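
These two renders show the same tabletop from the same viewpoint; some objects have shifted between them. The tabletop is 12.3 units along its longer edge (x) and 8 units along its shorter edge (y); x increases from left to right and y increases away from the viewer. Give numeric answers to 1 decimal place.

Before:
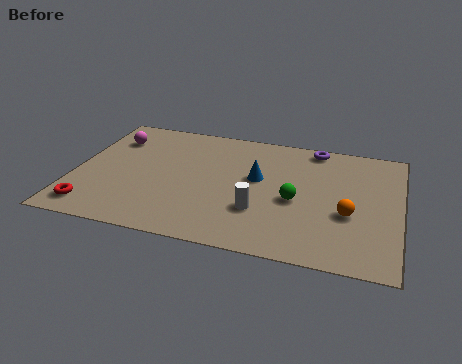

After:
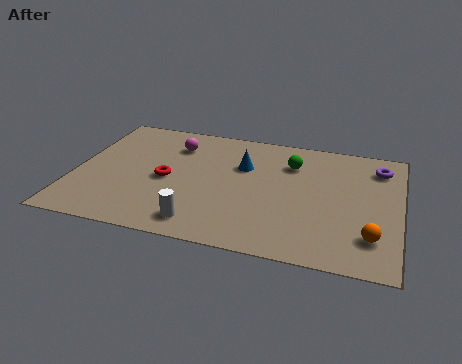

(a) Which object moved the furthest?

the red torus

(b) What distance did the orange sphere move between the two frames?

1.5

The orange sphere moved from about (10.4, 3.1) to (11.3, 1.9), a distance of √(0.9² + 1.2²) ≈ 1.5.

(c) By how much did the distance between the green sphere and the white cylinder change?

+4.0

They were about 1.6 units apart before and 5.6 after — 4.0 units further apart.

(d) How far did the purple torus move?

2.6

The purple torus moved from about (8.9, 7.2) to (11.4, 6.4), a distance of √(2.5² + 0.8²) ≈ 2.6.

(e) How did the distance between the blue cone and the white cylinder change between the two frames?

+2.2

The distance was about 2.1 in the first image and 4.3 in the second, so they moved 2.2 units further apart.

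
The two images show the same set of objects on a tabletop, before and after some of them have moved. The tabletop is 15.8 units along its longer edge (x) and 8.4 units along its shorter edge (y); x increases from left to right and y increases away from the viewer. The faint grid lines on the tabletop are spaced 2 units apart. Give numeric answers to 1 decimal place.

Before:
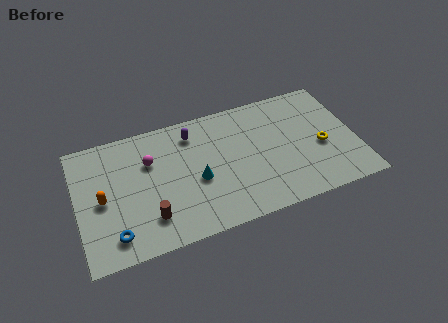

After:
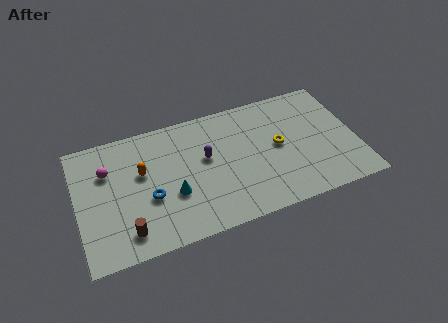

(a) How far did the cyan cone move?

1.5

From (6.7, 3.6) to (5.3, 3.1), the cyan cone covered √(1.4² + 0.5²) ≈ 1.5 units.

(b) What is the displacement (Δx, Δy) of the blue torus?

(2.1, 1.8)

The blue torus started near (1.9, 1.5) and ended near (4.0, 3.3).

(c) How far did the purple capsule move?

2.0

The purple capsule moved from about (6.7, 6.8) to (7.3, 4.9), a distance of √(0.6² + 1.9²) ≈ 2.0.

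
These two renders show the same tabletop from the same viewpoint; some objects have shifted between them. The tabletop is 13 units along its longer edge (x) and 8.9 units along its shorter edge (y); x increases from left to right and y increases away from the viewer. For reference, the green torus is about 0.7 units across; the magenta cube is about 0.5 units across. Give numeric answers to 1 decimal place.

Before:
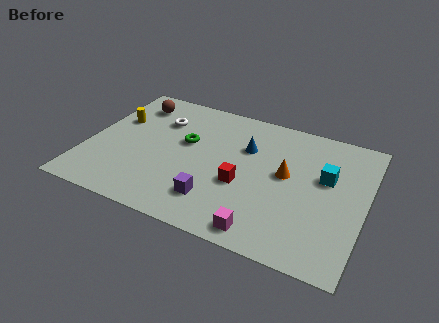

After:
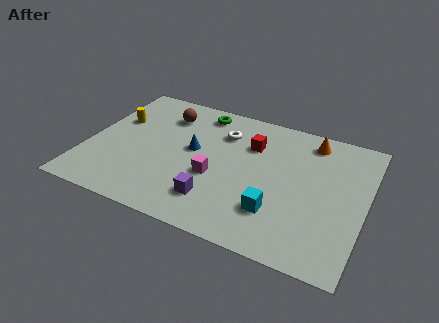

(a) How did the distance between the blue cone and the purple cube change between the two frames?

-0.9

Before: roughly 4.1 units apart; after: 3.2. That's 0.9 units closer together.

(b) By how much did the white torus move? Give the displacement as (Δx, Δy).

(3.0, 0.2)

The white torus was at about (3.1, 6.4) and moved to about (6.1, 6.6).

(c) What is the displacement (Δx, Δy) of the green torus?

(0.4, 2.4)

The green torus was at about (4.5, 5.3) and moved to about (4.9, 7.7).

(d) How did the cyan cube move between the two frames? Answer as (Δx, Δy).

(-2.0, -3.0)

The cyan cube was at about (11.1, 5.4) and moved to about (9.1, 2.4).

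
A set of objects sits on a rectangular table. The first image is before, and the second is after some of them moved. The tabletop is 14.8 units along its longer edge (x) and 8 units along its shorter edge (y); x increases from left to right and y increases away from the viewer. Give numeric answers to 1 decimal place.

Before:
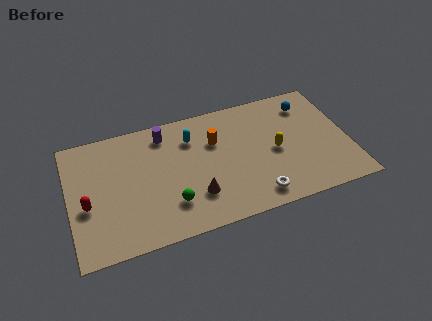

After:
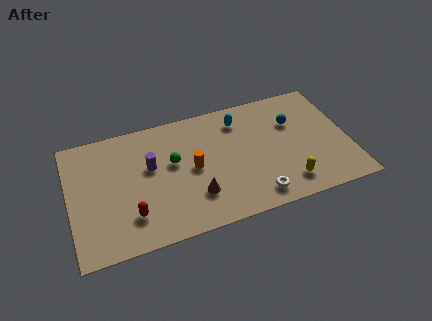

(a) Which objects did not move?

the brown cone and the white torus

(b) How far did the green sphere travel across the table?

2.6

From (5.2, 2.1) to (5.5, 4.7), the green sphere covered √(0.3² + 2.6²) ≈ 2.6 units.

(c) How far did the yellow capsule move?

2.3

The yellow capsule was near (10.9, 3.8) before and (11.3, 1.5) after, so it travelled √(0.4² + 2.3²) ≈ 2.3 units.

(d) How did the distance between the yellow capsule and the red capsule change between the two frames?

-1.8

They were about 10.0 units apart before and 8.2 after — 1.8 units closer together.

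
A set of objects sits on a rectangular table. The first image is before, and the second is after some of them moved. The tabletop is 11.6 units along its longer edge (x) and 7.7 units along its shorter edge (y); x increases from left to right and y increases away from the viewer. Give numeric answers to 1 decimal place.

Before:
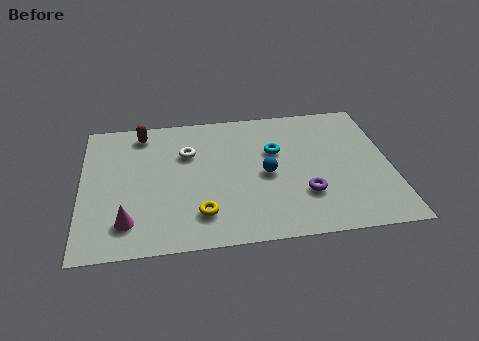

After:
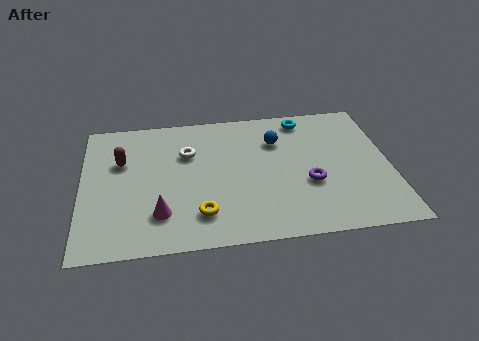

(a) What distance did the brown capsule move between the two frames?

1.8

From (2.3, 6.6) to (1.5, 5.0), the brown capsule covered √(0.8² + 1.6²) ≈ 1.8 units.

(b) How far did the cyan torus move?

2.2

The cyan torus moved from about (7.3, 4.9) to (8.5, 6.7), a distance of √(1.2² + 1.8²) ≈ 2.2.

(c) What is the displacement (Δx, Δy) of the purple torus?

(0.2, 0.6)

From the two frames, the purple torus sits at roughly (8.3, 2.3) before and (8.5, 2.9) after.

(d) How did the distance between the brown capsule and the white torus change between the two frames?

+0.3

Before: roughly 2.2 units apart; after: 2.5. That's 0.3 units further apart.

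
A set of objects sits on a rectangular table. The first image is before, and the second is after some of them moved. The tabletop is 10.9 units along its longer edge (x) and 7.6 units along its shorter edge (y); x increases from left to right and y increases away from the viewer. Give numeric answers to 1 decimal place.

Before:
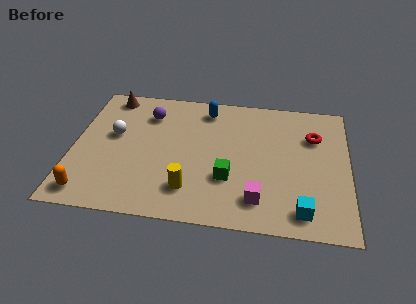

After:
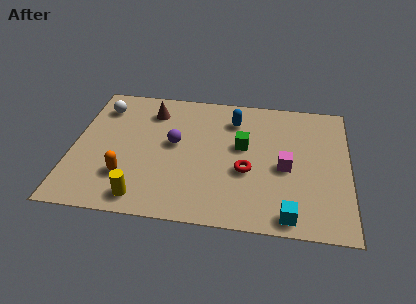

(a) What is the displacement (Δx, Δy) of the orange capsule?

(1.4, 1.1)

From the two frames, the orange capsule sits at roughly (0.8, 1.0) before and (2.2, 2.1) after.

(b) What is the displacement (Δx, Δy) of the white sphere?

(-0.6, 1.6)

The white sphere started near (1.6, 4.4) and ended near (1.0, 6.0).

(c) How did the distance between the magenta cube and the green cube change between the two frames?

+0.4

The distance was about 1.6 in the first image and 2.0 in the second, so they moved 0.4 units further apart.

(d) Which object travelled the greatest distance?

the red torus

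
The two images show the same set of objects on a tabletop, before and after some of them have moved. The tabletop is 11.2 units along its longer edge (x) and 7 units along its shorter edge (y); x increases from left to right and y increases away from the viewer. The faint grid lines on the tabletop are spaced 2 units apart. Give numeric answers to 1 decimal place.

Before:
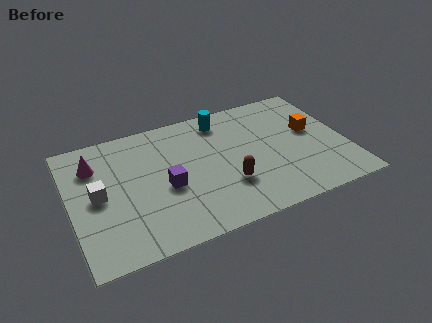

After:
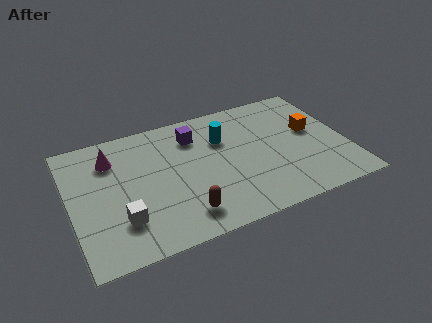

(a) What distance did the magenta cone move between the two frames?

0.7

The magenta cone moved from about (1.1, 5.2) to (1.8, 5.3), a distance of √(0.7² + 0.1²) ≈ 0.7.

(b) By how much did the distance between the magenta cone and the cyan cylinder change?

-0.8

They were about 5.3 units apart before and 4.5 after — 0.8 units closer together.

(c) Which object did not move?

the orange cube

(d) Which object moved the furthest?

the purple cube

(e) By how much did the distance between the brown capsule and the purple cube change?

+1.7

Before: roughly 2.5 units apart; after: 4.2. That's 1.7 units further apart.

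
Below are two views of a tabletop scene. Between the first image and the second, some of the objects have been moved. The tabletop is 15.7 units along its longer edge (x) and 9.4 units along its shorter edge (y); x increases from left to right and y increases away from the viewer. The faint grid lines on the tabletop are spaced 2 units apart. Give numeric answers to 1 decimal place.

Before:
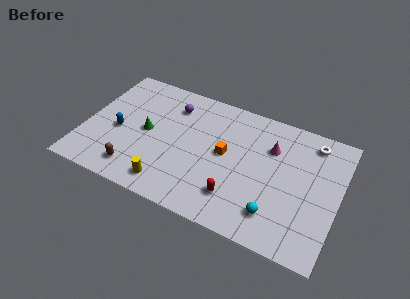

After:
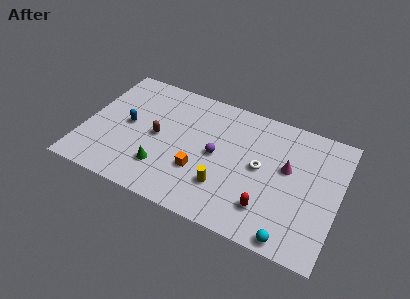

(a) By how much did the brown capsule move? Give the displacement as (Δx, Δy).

(1.0, 3.0)

From the two frames, the brown capsule sits at roughly (3.5, 1.6) before and (4.5, 4.6) after.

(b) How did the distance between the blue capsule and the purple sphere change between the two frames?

+1.2

Before: roughly 4.4 units apart; after: 5.6. That's 1.2 units further apart.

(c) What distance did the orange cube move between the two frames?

2.4

From (8.7, 5.0) to (7.3, 3.1), the orange cube covered √(1.4² + 1.9²) ≈ 2.4 units.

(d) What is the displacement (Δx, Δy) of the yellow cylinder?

(3.3, 1.2)

The yellow cylinder started near (5.6, 1.4) and ended near (8.9, 2.6).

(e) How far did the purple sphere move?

4.0

The purple sphere was near (5.1, 7.3) before and (8.2, 4.7) after, so it travelled √(3.1² + 2.6²) ≈ 4.0 units.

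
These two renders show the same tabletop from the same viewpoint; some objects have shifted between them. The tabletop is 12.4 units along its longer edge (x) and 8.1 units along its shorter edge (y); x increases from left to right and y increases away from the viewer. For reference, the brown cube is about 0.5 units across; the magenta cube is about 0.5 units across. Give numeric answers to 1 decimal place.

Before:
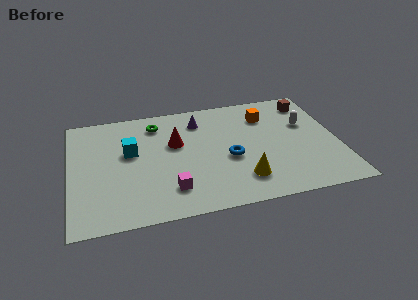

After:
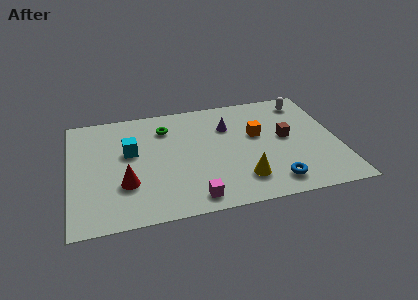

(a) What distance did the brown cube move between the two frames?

2.7

From (11.3, 6.7) to (10.0, 4.3), the brown cube covered √(1.3² + 2.4²) ≈ 2.7 units.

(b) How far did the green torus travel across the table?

0.6

The green torus was near (4.1, 6.6) before and (4.5, 6.2) after, so it travelled √(0.4² + 0.4²) ≈ 0.6 units.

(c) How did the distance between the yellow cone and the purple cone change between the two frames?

-1.0

They were about 4.9 units apart before and 3.9 after — 1.0 units closer together.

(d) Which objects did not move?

the yellow cone and the cyan cube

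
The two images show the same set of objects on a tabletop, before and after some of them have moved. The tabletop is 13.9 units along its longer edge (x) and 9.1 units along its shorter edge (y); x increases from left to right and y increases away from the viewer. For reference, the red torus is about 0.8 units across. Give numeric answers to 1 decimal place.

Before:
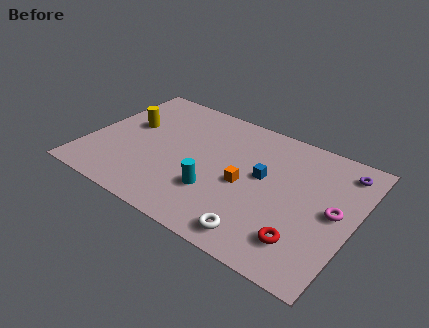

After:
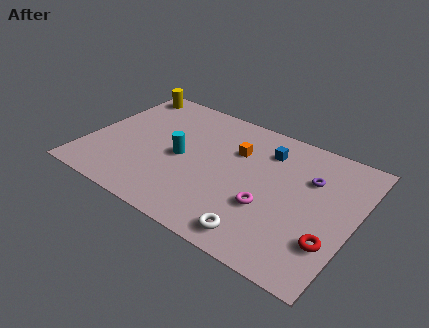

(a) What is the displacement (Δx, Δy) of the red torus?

(1.3, 0.6)

From the two frames, the red torus sits at roughly (11.7, 2.0) before and (13.0, 2.6) after.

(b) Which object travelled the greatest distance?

the magenta torus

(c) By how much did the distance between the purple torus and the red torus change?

-1.8

They were about 5.7 units apart before and 3.9 after — 1.8 units closer together.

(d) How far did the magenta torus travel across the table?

3.5

From (12.9, 4.6) to (9.7, 3.2), the magenta torus covered √(3.2² + 1.4²) ≈ 3.5 units.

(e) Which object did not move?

the white torus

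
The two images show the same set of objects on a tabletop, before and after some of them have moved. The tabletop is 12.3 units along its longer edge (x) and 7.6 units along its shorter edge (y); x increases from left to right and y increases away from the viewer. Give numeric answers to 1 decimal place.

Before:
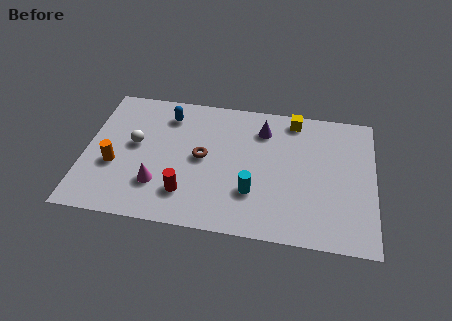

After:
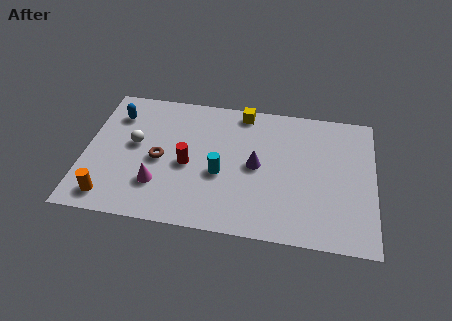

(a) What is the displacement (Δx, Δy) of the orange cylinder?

(-0.1, -1.8)

The orange cylinder started near (1.3, 2.9) and ended near (1.2, 1.1).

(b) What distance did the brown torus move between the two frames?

1.8

The brown torus moved from about (5.0, 3.9) to (3.2, 3.5), a distance of √(1.8² + 0.4²) ≈ 1.8.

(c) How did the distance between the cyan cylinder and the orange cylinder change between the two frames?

-0.9

Before: roughly 5.9 units apart; after: 5.0. That's 0.9 units closer together.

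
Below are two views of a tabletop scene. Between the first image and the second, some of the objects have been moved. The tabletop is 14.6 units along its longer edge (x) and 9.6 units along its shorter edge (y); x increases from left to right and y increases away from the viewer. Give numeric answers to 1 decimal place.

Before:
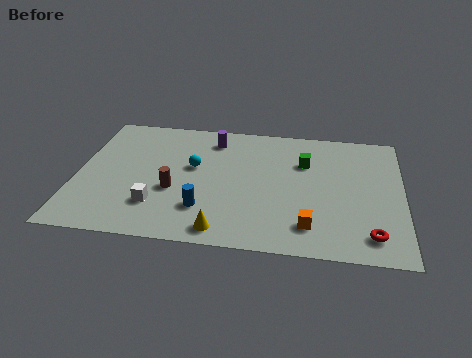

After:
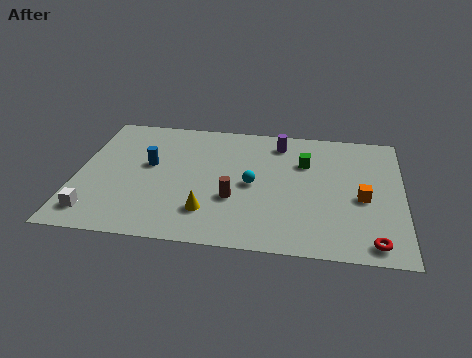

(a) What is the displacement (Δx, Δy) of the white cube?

(-2.7, -0.9)

The white cube started near (3.7, 2.5) and ended near (1.0, 1.6).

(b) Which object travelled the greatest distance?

the blue cylinder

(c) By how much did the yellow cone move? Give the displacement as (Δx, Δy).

(-0.7, 1.2)

The yellow cone was at about (6.7, 1.1) and moved to about (6.0, 2.3).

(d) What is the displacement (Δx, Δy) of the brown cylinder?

(2.7, -0.3)

The brown cylinder was at about (4.4, 3.7) and moved to about (7.1, 3.4).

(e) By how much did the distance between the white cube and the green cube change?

+2.8

The distance was about 7.7 in the first image and 10.5 in the second, so they moved 2.8 units further apart.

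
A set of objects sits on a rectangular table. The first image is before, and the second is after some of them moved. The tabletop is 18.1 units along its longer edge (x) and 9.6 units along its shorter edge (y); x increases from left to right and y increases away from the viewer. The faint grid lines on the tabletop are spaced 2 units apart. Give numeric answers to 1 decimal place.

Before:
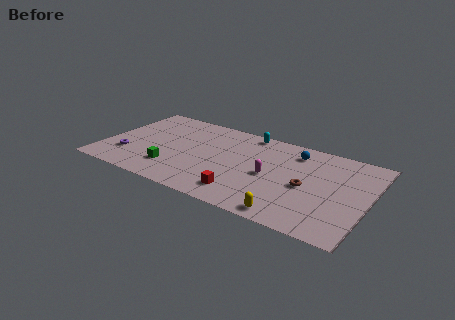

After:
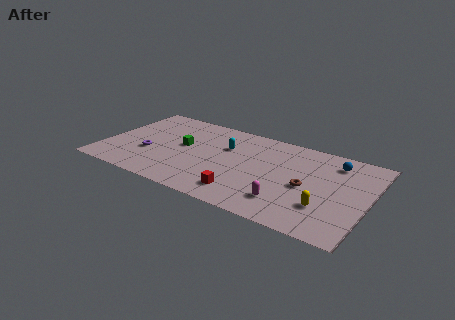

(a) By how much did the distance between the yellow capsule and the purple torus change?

+0.6

Before: roughly 11.6 units apart; after: 12.2. That's 0.6 units further apart.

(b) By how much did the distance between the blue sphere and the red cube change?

+1.5

The distance was about 6.6 in the first image and 8.1 in the second, so they moved 1.5 units further apart.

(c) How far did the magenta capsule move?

2.7

From (11.5, 4.5) to (12.9, 2.2), the magenta capsule covered √(1.4² + 2.3²) ≈ 2.7 units.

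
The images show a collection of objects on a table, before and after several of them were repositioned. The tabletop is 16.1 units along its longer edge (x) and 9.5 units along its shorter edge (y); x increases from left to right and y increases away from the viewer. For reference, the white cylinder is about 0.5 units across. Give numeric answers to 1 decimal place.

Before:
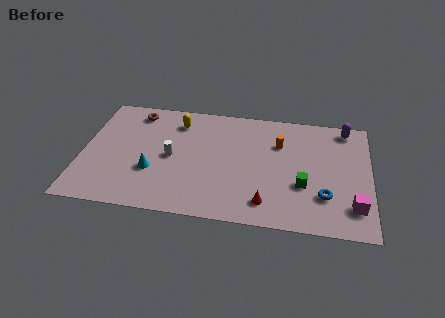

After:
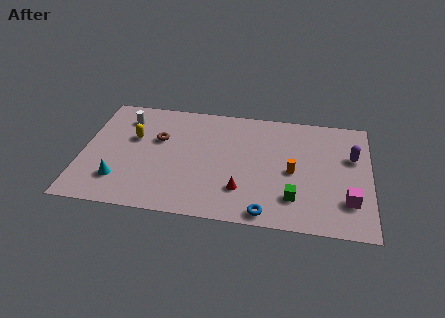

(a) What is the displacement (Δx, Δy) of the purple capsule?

(0.4, -2.3)

The purple capsule started near (14.7, 8.4) and ended near (15.1, 6.1).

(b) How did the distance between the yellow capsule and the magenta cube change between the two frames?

+1.2

Before: roughly 11.4 units apart; after: 12.6. That's 1.2 units further apart.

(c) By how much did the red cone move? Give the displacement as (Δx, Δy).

(-1.4, 0.8)

From the two frames, the red cone sits at roughly (10.4, 1.7) before and (9.0, 2.5) after.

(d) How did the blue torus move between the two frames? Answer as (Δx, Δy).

(-3.2, -1.8)

The blue torus was at about (13.6, 2.7) and moved to about (10.4, 0.9).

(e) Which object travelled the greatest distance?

the white cylinder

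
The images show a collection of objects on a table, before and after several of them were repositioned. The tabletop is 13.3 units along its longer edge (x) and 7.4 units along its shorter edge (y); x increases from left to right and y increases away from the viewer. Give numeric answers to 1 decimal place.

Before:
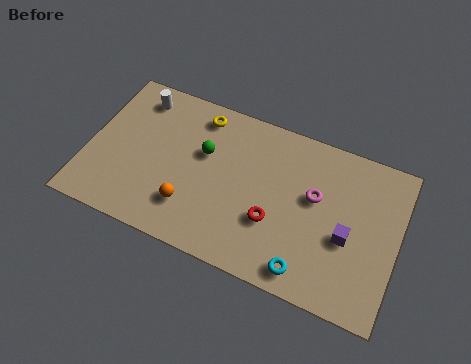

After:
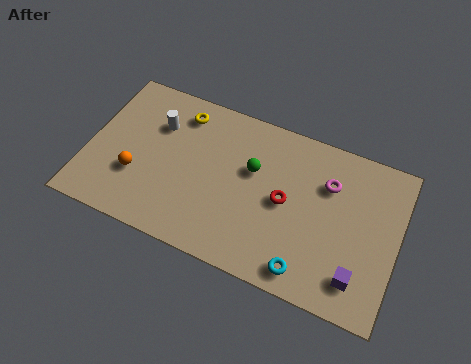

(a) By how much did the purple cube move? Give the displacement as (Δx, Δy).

(0.6, -1.6)

From the two frames, the purple cube sits at roughly (11.2, 3.1) before and (11.8, 1.5) after.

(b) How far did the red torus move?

1.2

From (8.1, 2.6) to (8.5, 3.7), the red torus covered √(0.4² + 1.1²) ≈ 1.2 units.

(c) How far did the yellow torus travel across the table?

0.8

The yellow torus was near (4.5, 6.3) before and (3.7, 6.1) after, so it travelled √(0.8² + 0.2²) ≈ 0.8 units.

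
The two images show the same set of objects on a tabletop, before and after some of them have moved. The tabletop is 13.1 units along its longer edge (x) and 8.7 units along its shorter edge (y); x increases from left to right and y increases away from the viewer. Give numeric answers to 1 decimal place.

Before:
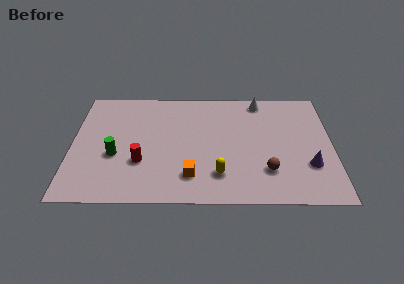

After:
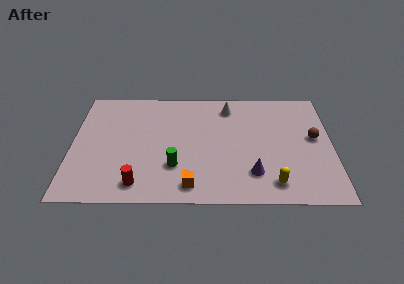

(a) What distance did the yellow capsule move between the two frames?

2.8

The yellow capsule moved from about (7.4, 2.0) to (10.1, 1.4), a distance of √(2.7² + 0.6²) ≈ 2.8.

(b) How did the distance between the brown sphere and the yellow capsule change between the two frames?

+1.6

They were about 2.4 units apart before and 4.0 after — 1.6 units further apart.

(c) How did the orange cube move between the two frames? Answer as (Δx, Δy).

(0.0, -0.7)

The orange cube started near (6.0, 1.9) and ended near (6.0, 1.2).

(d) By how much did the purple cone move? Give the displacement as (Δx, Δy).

(-2.8, -0.6)

From the two frames, the purple cone sits at roughly (11.9, 2.7) before and (9.1, 2.1) after.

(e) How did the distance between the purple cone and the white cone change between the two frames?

-0.3

The distance was about 5.5 in the first image and 5.2 in the second, so they moved 0.3 units closer together.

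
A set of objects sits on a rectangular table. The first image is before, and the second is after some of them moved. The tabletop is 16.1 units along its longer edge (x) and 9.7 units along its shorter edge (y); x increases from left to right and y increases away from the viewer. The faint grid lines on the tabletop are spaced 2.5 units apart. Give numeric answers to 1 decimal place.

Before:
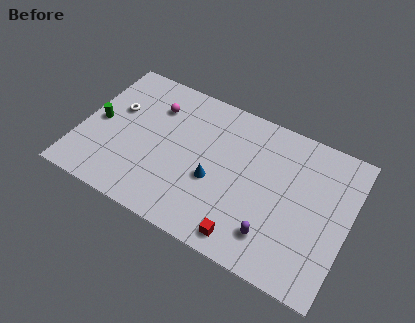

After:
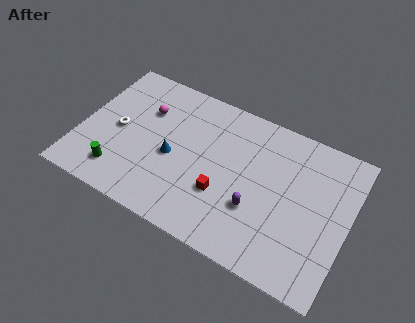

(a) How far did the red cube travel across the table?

2.7

The red cube moved from about (10.5, 1.2) to (8.8, 3.3), a distance of √(1.7² + 2.1²) ≈ 2.7.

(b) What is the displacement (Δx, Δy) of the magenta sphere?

(-0.5, -0.5)

The magenta sphere was at about (4.1, 7.2) and moved to about (3.6, 6.7).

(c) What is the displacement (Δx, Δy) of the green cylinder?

(1.7, -2.8)

The green cylinder was at about (1.0, 4.7) and moved to about (2.7, 1.9).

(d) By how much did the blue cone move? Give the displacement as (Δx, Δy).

(-2.6, 0.4)

From the two frames, the blue cone sits at roughly (8.2, 3.9) before and (5.6, 4.3) after.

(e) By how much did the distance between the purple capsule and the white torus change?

-2.1

Before: roughly 10.8 units apart; after: 8.7. That's 2.1 units closer together.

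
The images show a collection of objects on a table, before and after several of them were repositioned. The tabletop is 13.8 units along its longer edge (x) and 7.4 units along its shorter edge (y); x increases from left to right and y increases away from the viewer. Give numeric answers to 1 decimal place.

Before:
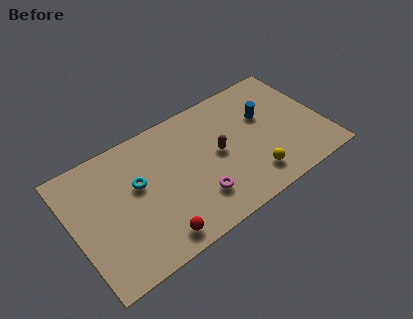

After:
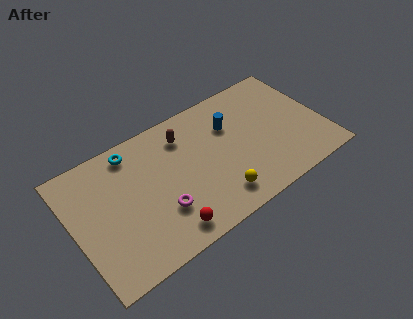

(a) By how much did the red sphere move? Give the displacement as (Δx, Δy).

(0.6, 0.1)

The red sphere started near (4.0, 1.0) and ended near (4.6, 1.1).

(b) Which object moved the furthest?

the brown capsule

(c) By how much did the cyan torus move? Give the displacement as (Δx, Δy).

(0.0, 2.0)

The cyan torus was at about (3.6, 4.4) and moved to about (3.6, 6.4).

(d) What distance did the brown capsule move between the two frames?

2.6

From (8.0, 3.8) to (6.4, 5.8), the brown capsule covered √(1.6² + 2.0²) ≈ 2.6 units.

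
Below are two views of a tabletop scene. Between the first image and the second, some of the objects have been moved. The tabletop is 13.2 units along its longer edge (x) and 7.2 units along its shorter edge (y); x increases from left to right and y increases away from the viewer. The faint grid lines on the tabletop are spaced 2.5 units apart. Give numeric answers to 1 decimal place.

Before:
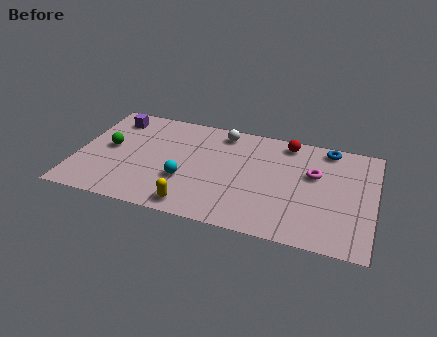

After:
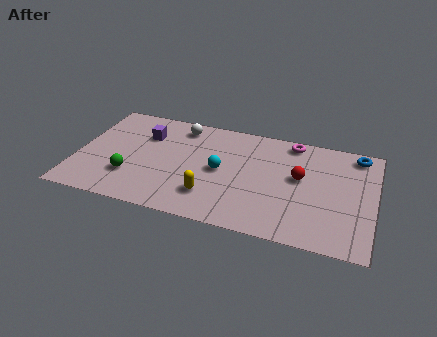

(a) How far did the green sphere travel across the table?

2.0

From (1.4, 3.8) to (2.5, 2.1), the green sphere covered √(1.1² + 1.7²) ≈ 2.0 units.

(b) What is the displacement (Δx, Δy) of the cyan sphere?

(1.5, 1.1)

From the two frames, the cyan sphere sits at roughly (4.9, 2.5) before and (6.4, 3.6) after.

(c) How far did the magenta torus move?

2.2

From (10.5, 4.5) to (9.4, 6.4), the magenta torus covered √(1.1² + 1.9²) ≈ 2.2 units.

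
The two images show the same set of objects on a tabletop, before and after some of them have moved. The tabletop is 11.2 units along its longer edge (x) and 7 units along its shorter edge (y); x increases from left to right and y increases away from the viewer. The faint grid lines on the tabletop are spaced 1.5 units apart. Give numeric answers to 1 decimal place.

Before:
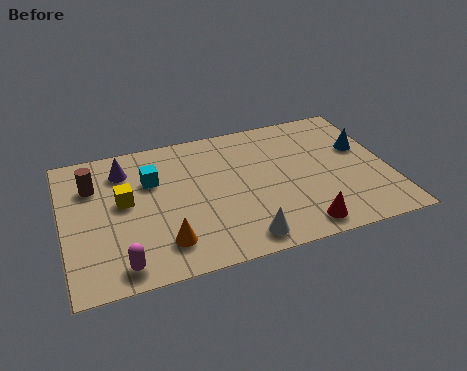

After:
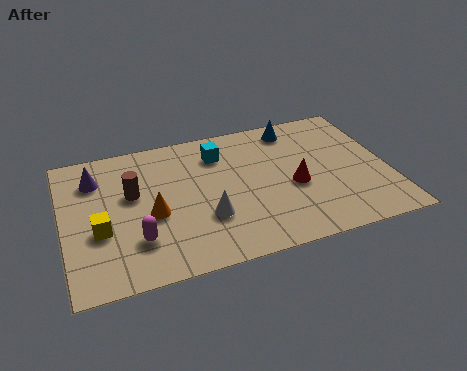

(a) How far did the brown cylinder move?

1.5

From (1.1, 5.0) to (2.4, 4.2), the brown cylinder covered √(1.3² + 0.8²) ≈ 1.5 units.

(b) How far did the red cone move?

2.1

The red cone moved from about (7.9, 0.9) to (7.9, 3.0), a distance of √(0.0² + 2.1²) ≈ 2.1.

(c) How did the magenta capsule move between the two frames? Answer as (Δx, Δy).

(0.6, 1.0)

The magenta capsule started near (1.8, 0.9) and ended near (2.4, 1.9).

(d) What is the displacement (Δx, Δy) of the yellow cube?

(-0.9, -1.2)

From the two frames, the yellow cube sits at roughly (2.1, 3.9) before and (1.2, 2.7) after.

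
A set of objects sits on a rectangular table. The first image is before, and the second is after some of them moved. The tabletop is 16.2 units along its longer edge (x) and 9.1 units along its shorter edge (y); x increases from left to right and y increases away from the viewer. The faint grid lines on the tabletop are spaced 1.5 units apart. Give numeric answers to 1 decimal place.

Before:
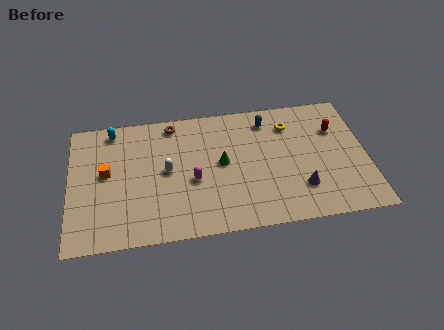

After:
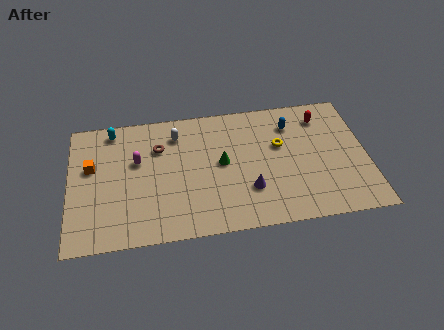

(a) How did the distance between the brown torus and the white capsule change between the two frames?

-2.0

They were about 3.3 units apart before and 1.3 after — 2.0 units closer together.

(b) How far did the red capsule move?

1.2

From (14.6, 6.3) to (13.9, 7.3), the red capsule covered √(0.7² + 1.0²) ≈ 1.2 units.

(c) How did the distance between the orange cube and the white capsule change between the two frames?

+1.7

They were about 3.3 units apart before and 5.0 after — 1.7 units further apart.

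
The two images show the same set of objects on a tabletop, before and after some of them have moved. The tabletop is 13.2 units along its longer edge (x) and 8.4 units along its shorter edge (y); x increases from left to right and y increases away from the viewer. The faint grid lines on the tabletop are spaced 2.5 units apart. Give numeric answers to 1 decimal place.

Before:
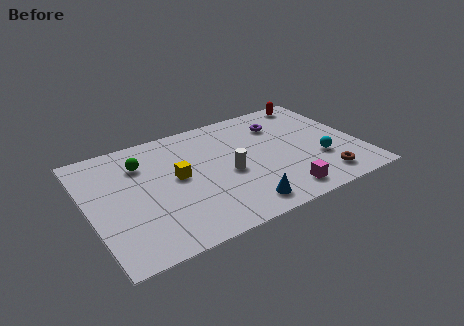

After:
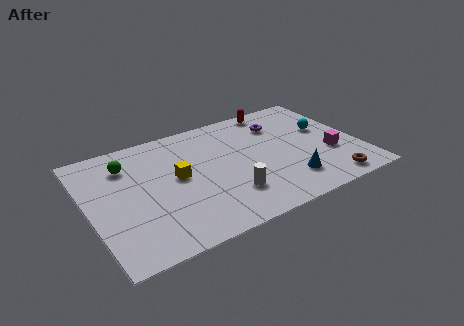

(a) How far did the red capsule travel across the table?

2.0

From (11.7, 7.5) to (9.7, 7.6), the red capsule covered √(2.0² + 0.1²) ≈ 2.0 units.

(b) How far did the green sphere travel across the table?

0.7

The green sphere was near (2.8, 6.2) before and (2.1, 6.4) after, so it travelled √(0.7² + 0.2²) ≈ 0.7 units.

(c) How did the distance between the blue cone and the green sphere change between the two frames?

+2.1

Before: roughly 6.5 units apart; after: 8.6. That's 2.1 units further apart.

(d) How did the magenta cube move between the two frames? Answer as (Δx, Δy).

(2.8, 1.8)

The magenta cube was at about (8.9, 1.2) and moved to about (11.7, 3.0).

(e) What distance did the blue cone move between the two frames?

2.6

From (6.9, 1.2) to (9.4, 1.9), the blue cone covered √(2.5² + 0.7²) ≈ 2.6 units.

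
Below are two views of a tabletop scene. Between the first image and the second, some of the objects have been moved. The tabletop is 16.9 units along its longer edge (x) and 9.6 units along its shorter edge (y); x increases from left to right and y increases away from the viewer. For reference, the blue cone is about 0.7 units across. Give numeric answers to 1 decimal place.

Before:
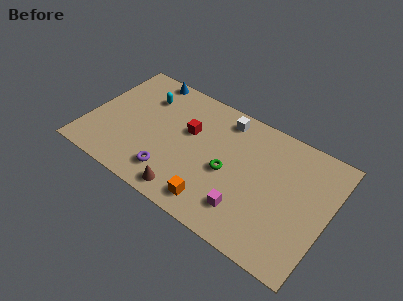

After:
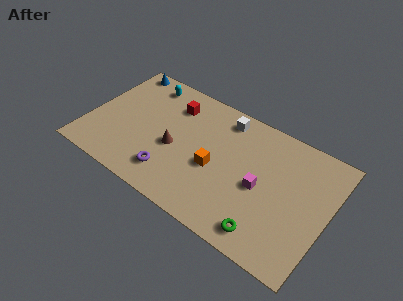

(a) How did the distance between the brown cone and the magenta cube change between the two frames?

+2.0

Before: roughly 4.1 units apart; after: 6.1. That's 2.0 units further apart.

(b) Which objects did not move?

the purple torus and the white cube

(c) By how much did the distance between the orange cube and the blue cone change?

-0.6

Before: roughly 9.6 units apart; after: 9.0. That's 0.6 units closer together.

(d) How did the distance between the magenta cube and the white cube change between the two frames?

-1.5

They were about 6.5 units apart before and 5.0 after — 1.5 units closer together.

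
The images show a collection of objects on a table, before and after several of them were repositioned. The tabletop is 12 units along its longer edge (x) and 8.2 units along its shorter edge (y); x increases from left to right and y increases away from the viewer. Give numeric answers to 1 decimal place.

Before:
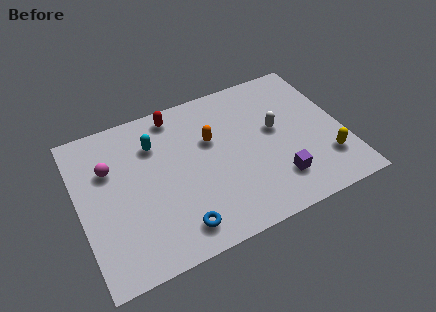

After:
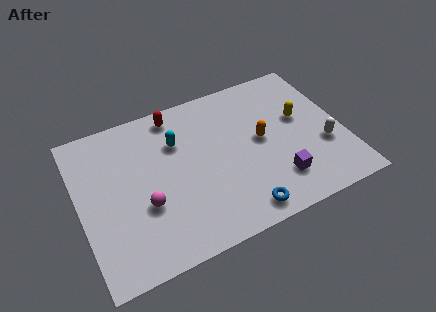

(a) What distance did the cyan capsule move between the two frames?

1.0

From (3.6, 6.0) to (4.6, 5.7), the cyan capsule covered √(1.0² + 0.3²) ≈ 1.0 units.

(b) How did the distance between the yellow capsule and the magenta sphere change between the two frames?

-2.5

The distance was about 10.1 in the first image and 7.6 in the second, so they moved 2.5 units closer together.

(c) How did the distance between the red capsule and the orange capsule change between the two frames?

+2.2

The distance was about 2.4 in the first image and 4.6 in the second, so they moved 2.2 units further apart.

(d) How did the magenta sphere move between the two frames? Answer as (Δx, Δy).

(1.3, -2.5)

From the two frames, the magenta sphere sits at roughly (1.5, 5.5) before and (2.8, 3.0) after.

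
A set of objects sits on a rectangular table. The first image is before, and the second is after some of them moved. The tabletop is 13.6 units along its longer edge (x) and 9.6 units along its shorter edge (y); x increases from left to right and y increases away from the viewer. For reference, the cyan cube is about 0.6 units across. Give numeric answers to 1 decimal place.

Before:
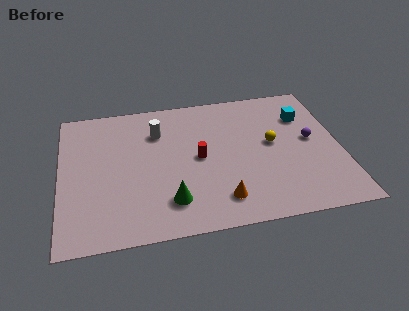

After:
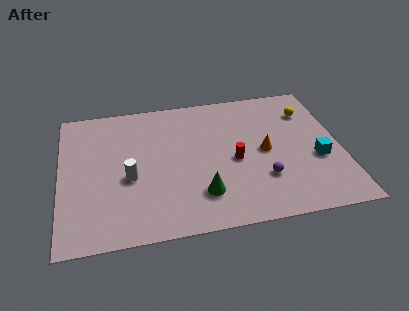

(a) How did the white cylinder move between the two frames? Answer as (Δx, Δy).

(-1.5, -3.0)

The white cylinder started near (4.8, 7.0) and ended near (3.3, 4.0).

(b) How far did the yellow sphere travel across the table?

2.8

The yellow sphere was near (10.3, 5.2) before and (12.2, 7.2) after, so it travelled √(1.9² + 2.0²) ≈ 2.8 units.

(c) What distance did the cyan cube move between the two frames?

3.2

The cyan cube moved from about (12.0, 6.9) to (12.4, 3.7), a distance of √(0.4² + 3.2²) ≈ 3.2.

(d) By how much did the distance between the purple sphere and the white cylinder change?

-1.1

Before: roughly 7.6 units apart; after: 6.5. That's 1.1 units closer together.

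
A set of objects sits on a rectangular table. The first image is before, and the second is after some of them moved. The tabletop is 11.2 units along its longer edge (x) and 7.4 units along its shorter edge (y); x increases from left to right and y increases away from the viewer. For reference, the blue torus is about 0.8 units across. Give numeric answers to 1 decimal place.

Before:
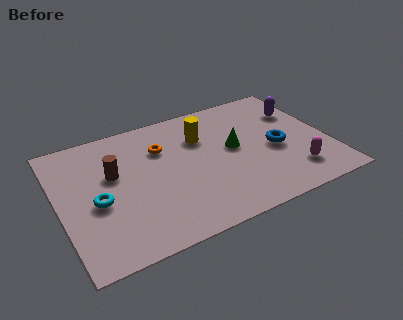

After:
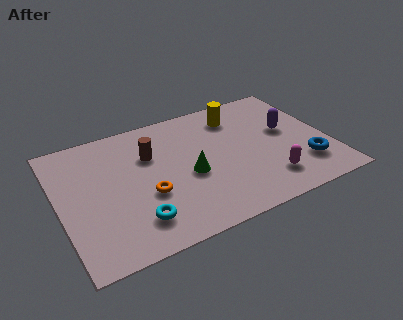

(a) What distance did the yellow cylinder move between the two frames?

1.7

The yellow cylinder moved from about (6.1, 5.2) to (7.7, 5.9), a distance of √(1.6² + 0.7²) ≈ 1.7.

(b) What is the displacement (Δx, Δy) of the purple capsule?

(-0.7, -1.0)

From the two frames, the purple capsule sits at roughly (10.3, 5.2) before and (9.6, 4.2) after.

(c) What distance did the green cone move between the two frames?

2.2

The green cone moved from about (7.3, 4.0) to (5.3, 3.2), a distance of √(2.0² + 0.8²) ≈ 2.2.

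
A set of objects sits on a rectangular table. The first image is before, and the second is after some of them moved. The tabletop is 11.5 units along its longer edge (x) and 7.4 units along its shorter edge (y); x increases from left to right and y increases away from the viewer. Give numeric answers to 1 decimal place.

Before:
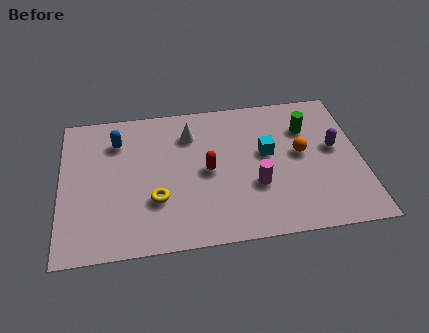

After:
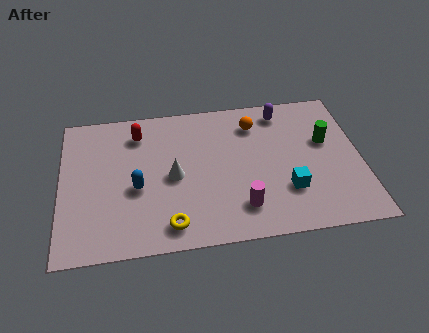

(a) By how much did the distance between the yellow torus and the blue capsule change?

-1.2

Before: roughly 3.5 units apart; after: 2.3. That's 1.2 units closer together.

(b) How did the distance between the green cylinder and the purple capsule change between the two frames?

+0.8

Before: roughly 1.6 units apart; after: 2.4. That's 0.8 units further apart.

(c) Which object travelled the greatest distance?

the red capsule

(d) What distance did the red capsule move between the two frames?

3.5

From (5.6, 3.6) to (3.0, 5.9), the red capsule covered √(2.6² + 2.3²) ≈ 3.5 units.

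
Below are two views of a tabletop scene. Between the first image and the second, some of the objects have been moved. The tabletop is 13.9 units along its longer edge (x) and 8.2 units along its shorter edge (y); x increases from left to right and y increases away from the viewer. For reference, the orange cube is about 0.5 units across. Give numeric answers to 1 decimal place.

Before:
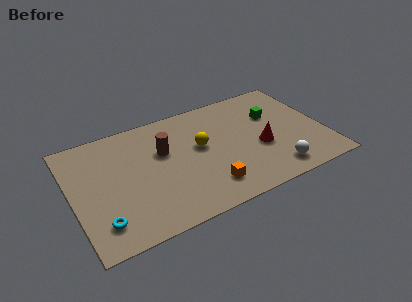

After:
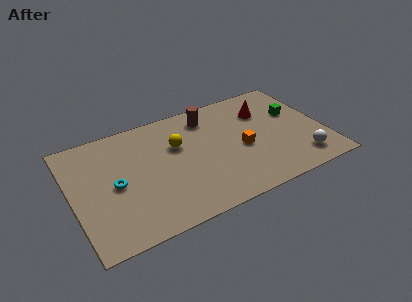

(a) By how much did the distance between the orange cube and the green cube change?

-2.1

The distance was about 5.6 in the first image and 3.5 in the second, so they moved 2.1 units closer together.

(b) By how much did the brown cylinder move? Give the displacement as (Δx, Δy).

(2.7, 1.5)

From the two frames, the brown cylinder sits at roughly (5.1, 5.2) before and (7.8, 6.7) after.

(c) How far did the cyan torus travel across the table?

2.4

The cyan torus was near (1.3, 1.7) before and (2.3, 3.9) after, so it travelled √(1.0² + 2.2²) ≈ 2.4 units.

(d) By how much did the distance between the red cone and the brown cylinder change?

-2.3

Before: roughly 5.5 units apart; after: 3.2. That's 2.3 units closer together.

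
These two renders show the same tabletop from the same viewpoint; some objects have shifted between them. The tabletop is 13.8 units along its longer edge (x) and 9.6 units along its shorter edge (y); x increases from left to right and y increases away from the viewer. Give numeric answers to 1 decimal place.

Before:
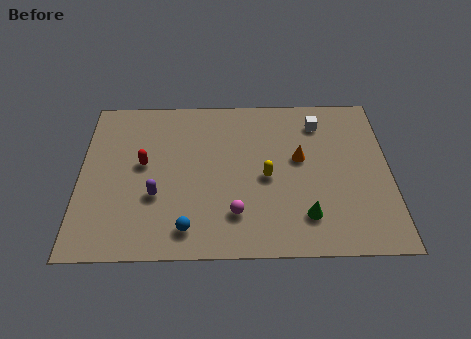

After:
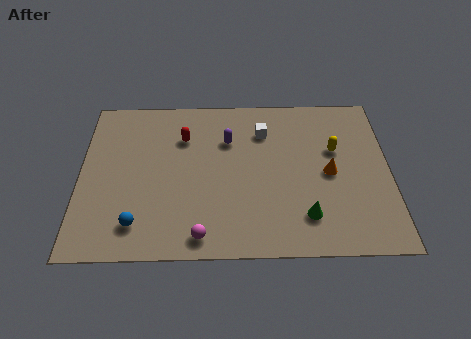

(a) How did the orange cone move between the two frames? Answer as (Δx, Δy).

(1.3, -0.9)

The orange cone was at about (9.8, 5.5) and moved to about (11.1, 4.6).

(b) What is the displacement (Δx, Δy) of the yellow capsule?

(3.1, 1.6)

The yellow capsule started near (8.3, 4.4) and ended near (11.4, 6.0).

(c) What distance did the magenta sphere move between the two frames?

1.9

The magenta sphere was near (6.9, 2.3) before and (5.4, 1.1) after, so it travelled √(1.5² + 1.2²) ≈ 1.9 units.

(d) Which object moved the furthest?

the purple capsule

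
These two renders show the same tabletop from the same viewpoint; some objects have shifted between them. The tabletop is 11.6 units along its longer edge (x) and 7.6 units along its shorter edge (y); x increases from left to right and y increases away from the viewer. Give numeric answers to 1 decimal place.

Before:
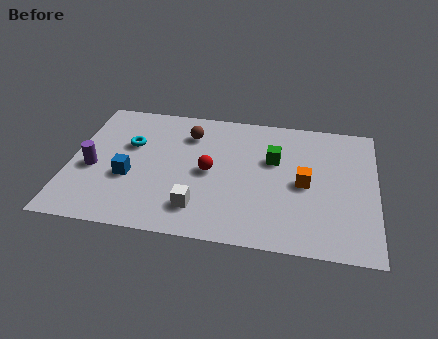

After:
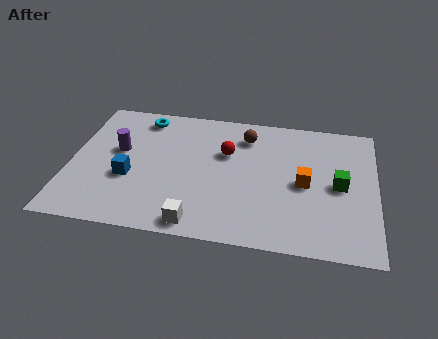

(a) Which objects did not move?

the orange cube and the blue cube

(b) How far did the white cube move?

0.8

From (5.0, 1.6) to (5.0, 0.8), the white cube covered √(0.0² + 0.8²) ≈ 0.8 units.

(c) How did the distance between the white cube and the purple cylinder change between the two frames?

+0.4

Before: roughly 4.4 units apart; after: 4.8. That's 0.4 units further apart.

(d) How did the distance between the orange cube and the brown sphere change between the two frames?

-1.7

They were about 5.0 units apart before and 3.3 after — 1.7 units closer together.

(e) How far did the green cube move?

2.7

The green cube was near (7.7, 4.8) before and (10.2, 3.7) after, so it travelled √(2.5² + 1.1²) ≈ 2.7 units.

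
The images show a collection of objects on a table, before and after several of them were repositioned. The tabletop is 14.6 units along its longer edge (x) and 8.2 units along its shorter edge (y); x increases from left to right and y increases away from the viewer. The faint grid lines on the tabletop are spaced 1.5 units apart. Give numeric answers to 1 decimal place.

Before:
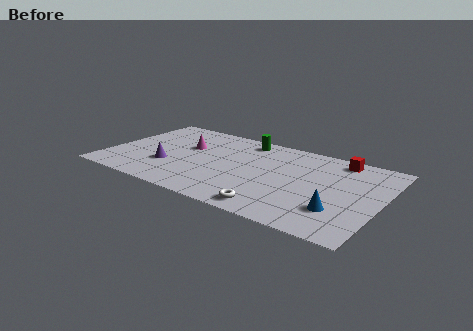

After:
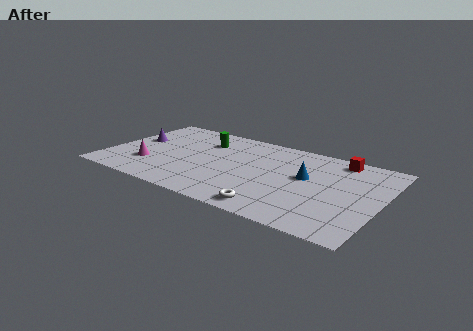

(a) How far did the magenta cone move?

3.1

From (4.0, 5.1) to (2.4, 2.4), the magenta cone covered √(1.6² + 2.7²) ≈ 3.1 units.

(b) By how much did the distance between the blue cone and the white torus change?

+0.4

Before: roughly 3.5 units apart; after: 3.9. That's 0.4 units further apart.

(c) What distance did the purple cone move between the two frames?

3.0

The purple cone moved from about (3.4, 2.7) to (1.2, 4.7), a distance of √(2.2² + 2.0²) ≈ 3.0.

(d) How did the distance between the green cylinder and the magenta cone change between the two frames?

+0.9

The distance was about 3.5 in the first image and 4.4 in the second, so they moved 0.9 units further apart.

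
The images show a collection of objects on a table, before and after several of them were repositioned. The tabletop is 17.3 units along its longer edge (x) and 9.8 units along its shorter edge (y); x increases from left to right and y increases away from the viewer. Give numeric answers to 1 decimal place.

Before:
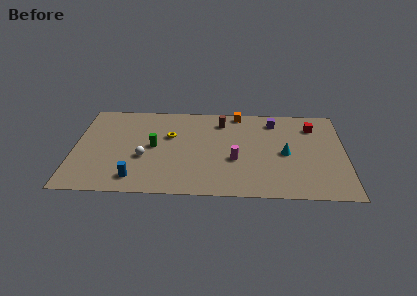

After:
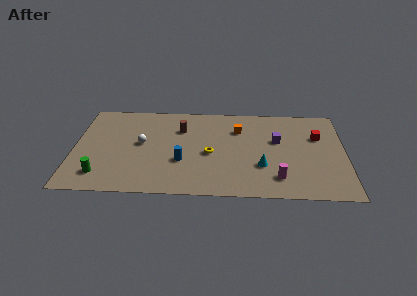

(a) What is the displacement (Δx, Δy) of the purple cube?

(0.2, -2.1)

The purple cube started near (12.8, 8.1) and ended near (13.0, 6.0).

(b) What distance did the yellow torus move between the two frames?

3.2

From (6.1, 6.2) to (8.7, 4.4), the yellow torus covered √(2.6² + 1.8²) ≈ 3.2 units.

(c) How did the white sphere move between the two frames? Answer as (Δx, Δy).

(-0.2, 1.5)

The white sphere was at about (4.5, 3.8) and moved to about (4.3, 5.3).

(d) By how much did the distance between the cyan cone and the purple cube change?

-0.6

The distance was about 3.6 in the first image and 3.0 in the second, so they moved 0.6 units closer together.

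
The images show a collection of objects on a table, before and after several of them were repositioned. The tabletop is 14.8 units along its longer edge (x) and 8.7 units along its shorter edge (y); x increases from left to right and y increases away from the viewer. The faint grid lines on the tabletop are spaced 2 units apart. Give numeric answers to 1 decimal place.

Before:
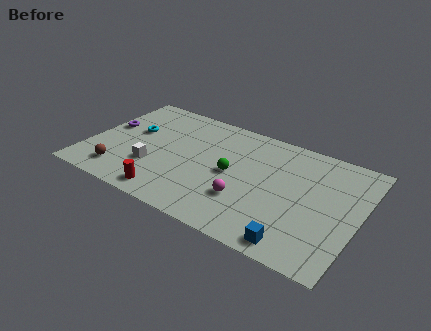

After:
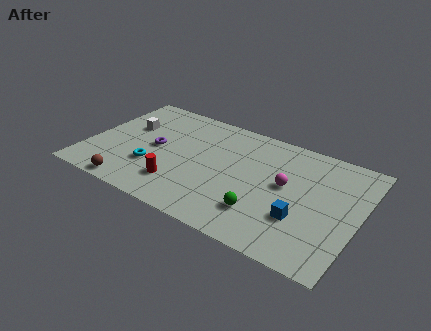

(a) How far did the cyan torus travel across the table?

2.8

The cyan torus was near (2.2, 5.2) before and (3.7, 2.8) after, so it travelled √(1.5² + 2.4²) ≈ 2.8 units.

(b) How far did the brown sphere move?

1.1

The brown sphere was near (2.1, 1.6) before and (2.9, 0.8) after, so it travelled √(0.8² + 0.8²) ≈ 1.1 units.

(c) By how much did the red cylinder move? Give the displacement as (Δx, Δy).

(0.4, 1.0)

The red cylinder started near (4.9, 1.1) and ended near (5.3, 2.1).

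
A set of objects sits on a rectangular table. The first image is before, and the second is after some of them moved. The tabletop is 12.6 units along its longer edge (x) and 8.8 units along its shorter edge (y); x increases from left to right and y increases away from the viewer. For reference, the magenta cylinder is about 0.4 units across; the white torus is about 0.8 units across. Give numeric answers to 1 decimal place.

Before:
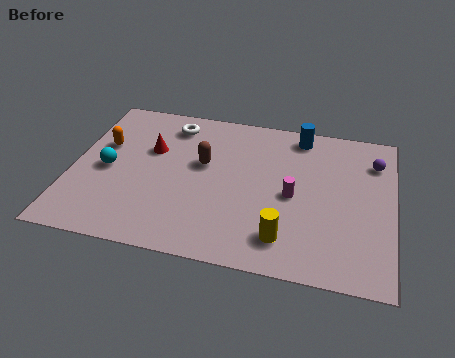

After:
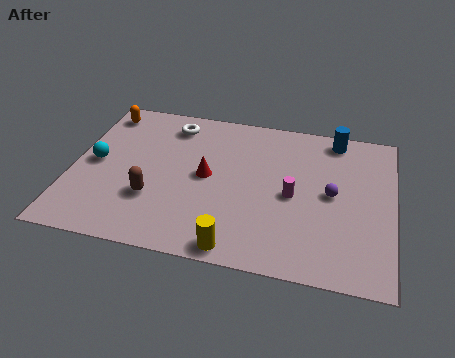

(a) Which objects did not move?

the white torus and the magenta cylinder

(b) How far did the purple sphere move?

2.7

From (11.8, 6.7) to (10.2, 4.5), the purple sphere covered √(1.6² + 2.2²) ≈ 2.7 units.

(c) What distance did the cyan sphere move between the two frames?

0.6

The cyan sphere moved from about (1.4, 4.1) to (0.9, 4.4), a distance of √(0.5² + 0.3²) ≈ 0.6.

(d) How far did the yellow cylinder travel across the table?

2.0

From (8.5, 1.7) to (6.7, 0.8), the yellow cylinder covered √(1.8² + 0.9²) ≈ 2.0 units.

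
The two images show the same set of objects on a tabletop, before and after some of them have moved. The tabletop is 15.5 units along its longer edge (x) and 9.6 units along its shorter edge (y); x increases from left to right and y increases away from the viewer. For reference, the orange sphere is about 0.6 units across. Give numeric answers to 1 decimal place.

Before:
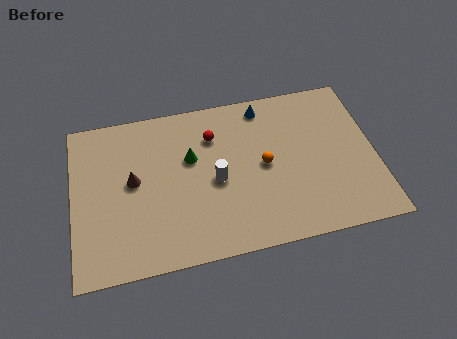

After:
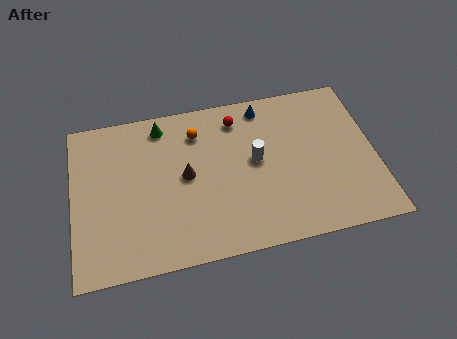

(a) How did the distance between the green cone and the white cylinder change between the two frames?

+3.6

The distance was about 2.0 in the first image and 5.6 in the second, so they moved 3.6 units further apart.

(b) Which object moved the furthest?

the orange sphere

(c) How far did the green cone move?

2.7

The green cone moved from about (6.1, 6.0) to (4.7, 8.3), a distance of √(1.4² + 2.3²) ≈ 2.7.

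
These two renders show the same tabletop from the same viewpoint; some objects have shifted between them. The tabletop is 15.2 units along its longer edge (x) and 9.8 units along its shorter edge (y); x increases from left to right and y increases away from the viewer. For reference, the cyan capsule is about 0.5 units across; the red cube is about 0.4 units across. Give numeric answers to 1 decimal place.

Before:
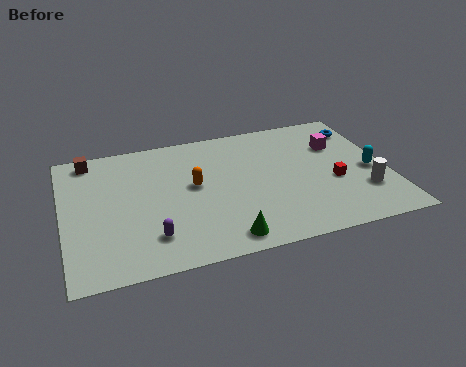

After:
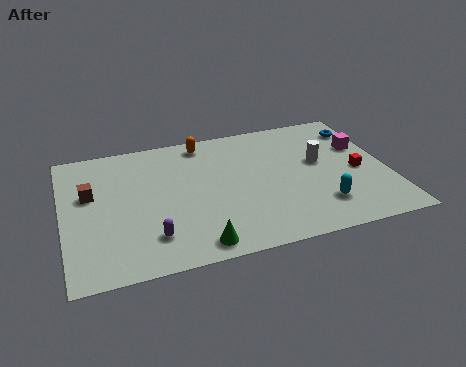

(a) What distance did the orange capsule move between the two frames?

3.3

From (6.1, 5.4) to (6.8, 8.6), the orange capsule covered √(0.7² + 3.2²) ≈ 3.3 units.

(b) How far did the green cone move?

1.3

The green cone moved from about (7.2, 1.2) to (5.9, 1.1), a distance of √(1.3² + 0.1²) ≈ 1.3.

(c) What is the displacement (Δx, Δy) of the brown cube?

(-0.1, -2.7)

The brown cube started near (1.4, 8.7) and ended near (1.3, 6.0).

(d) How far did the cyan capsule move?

3.3

The cyan capsule was near (14.4, 4.3) before and (11.8, 2.3) after, so it travelled √(2.6² + 2.0²) ≈ 3.3 units.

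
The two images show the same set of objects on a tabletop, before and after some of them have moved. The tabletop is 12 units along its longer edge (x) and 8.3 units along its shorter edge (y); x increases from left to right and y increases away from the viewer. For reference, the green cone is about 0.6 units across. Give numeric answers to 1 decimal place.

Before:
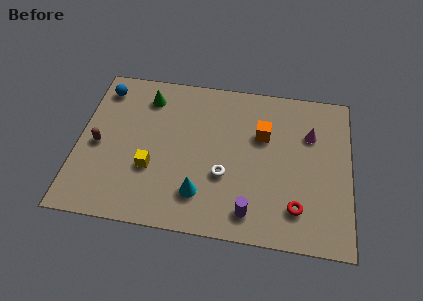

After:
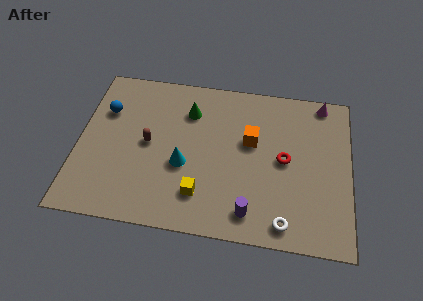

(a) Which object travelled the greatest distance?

the white torus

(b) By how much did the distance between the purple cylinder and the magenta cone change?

+1.8

The distance was about 5.1 in the first image and 6.9 in the second, so they moved 1.8 units further apart.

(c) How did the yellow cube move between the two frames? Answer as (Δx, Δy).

(2.2, -1.0)

From the two frames, the yellow cube sits at roughly (3.3, 2.9) before and (5.5, 1.9) after.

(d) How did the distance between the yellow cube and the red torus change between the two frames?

-2.2

The distance was about 6.5 in the first image and 4.3 in the second, so they moved 2.2 units closer together.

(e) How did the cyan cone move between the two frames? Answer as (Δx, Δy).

(-0.8, 1.4)

The cyan cone was at about (5.5, 1.9) and moved to about (4.7, 3.3).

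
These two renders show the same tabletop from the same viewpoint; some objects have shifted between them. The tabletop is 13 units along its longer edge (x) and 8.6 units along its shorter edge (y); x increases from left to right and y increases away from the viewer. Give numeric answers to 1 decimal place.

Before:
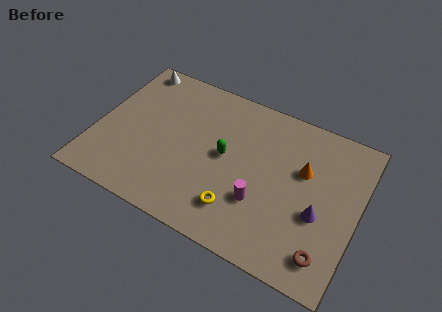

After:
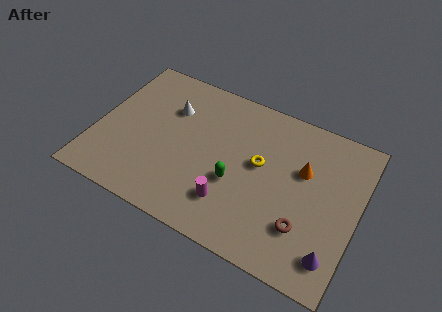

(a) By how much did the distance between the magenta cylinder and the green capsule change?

-1.4

They were about 2.6 units apart before and 1.2 after — 1.4 units closer together.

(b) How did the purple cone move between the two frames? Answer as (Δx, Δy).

(0.9, -1.8)

From the two frames, the purple cone sits at roughly (11.2, 3.4) before and (12.1, 1.6) after.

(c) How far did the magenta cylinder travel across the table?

1.6

From (8.4, 2.8) to (7.0, 2.1), the magenta cylinder covered √(1.4² + 0.7²) ≈ 1.6 units.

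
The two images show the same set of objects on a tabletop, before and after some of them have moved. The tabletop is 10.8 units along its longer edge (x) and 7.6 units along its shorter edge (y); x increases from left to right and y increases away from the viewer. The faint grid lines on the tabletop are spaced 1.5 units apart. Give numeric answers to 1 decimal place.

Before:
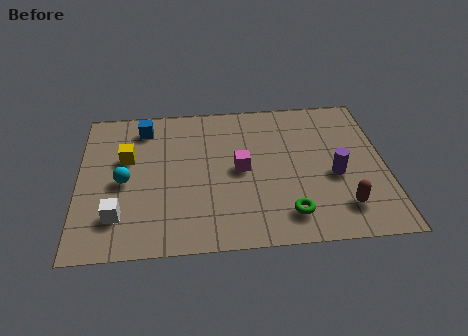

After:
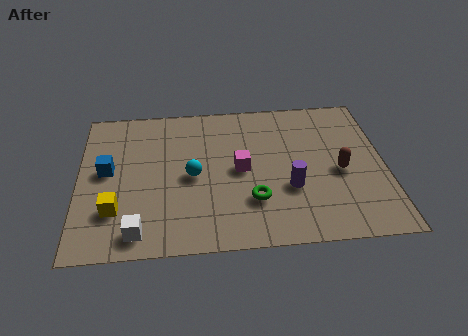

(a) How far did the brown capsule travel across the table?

1.8

The brown capsule moved from about (9.2, 1.6) to (9.2, 3.4), a distance of √(0.0² + 1.8²) ≈ 1.8.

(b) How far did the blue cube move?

2.6

The blue cube moved from about (2.3, 6.3) to (1.0, 4.1), a distance of √(1.3² + 2.2²) ≈ 2.6.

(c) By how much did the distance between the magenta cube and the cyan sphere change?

-2.4

Before: roughly 4.1 units apart; after: 1.7. That's 2.4 units closer together.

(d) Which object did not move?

the magenta cube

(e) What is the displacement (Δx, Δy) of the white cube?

(0.7, -0.8)

The white cube started near (1.4, 1.8) and ended near (2.1, 1.0).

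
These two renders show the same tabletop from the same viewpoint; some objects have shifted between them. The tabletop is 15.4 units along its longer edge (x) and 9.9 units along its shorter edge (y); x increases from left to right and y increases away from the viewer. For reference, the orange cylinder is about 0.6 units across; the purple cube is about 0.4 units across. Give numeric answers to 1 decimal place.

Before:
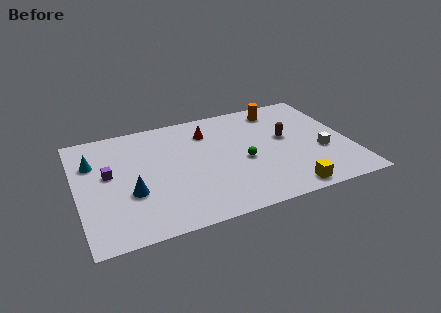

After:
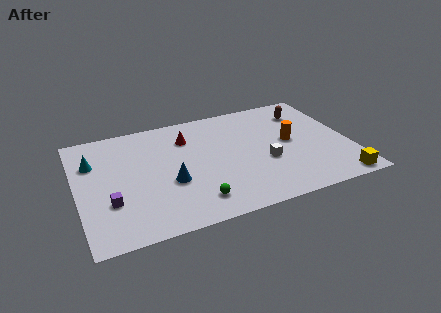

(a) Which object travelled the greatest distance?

the green sphere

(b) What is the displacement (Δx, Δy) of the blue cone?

(2.2, 0.2)

From the two frames, the blue cone sits at roughly (2.9, 3.6) before and (5.1, 3.8) after.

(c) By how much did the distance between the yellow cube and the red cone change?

+2.6

Before: roughly 7.6 units apart; after: 10.2. That's 2.6 units further apart.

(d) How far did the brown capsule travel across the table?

2.5

The brown capsule moved from about (11.9, 5.6) to (13.3, 7.7), a distance of √(1.4² + 2.1²) ≈ 2.5.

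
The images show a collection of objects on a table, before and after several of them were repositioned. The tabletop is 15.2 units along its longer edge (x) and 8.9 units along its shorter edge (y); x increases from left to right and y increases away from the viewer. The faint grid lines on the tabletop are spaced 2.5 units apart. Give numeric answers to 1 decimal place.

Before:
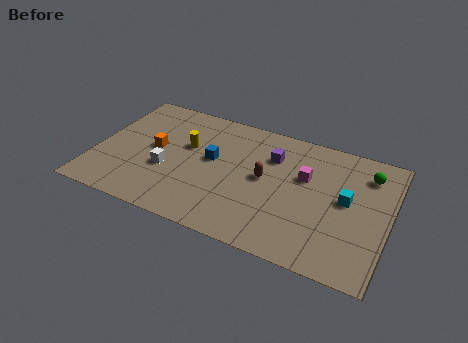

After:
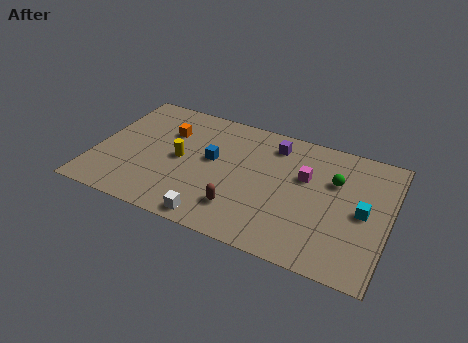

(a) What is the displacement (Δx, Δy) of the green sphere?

(-1.6, -1.1)

The green sphere was at about (13.9, 7.0) and moved to about (12.3, 5.9).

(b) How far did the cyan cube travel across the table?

1.0

From (13.0, 4.8) to (13.9, 4.3), the cyan cube covered √(0.9² + 0.5²) ≈ 1.0 units.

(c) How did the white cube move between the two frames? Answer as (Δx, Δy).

(2.8, -2.5)

The white cube was at about (3.8, 3.4) and moved to about (6.6, 0.9).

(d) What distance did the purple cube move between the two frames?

0.9

The purple cube moved from about (9.0, 6.4) to (9.0, 7.3), a distance of √(0.0² + 0.9²) ≈ 0.9.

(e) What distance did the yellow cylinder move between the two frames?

1.1

The yellow cylinder was near (4.6, 5.5) before and (4.4, 4.4) after, so it travelled √(0.2² + 1.1²) ≈ 1.1 units.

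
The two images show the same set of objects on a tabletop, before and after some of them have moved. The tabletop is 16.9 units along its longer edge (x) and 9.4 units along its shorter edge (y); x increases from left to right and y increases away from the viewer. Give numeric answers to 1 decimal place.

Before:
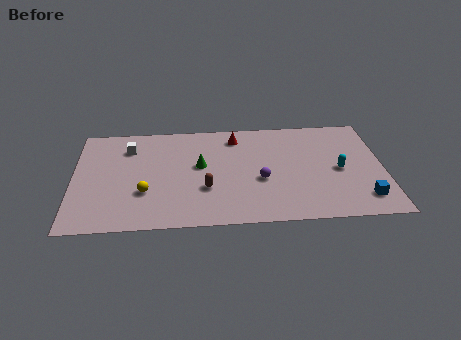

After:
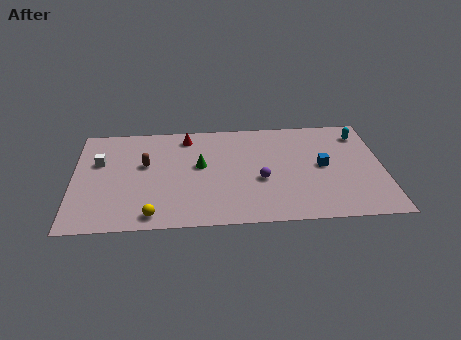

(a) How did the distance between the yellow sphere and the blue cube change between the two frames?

-1.9

The distance was about 11.9 in the first image and 10.0 in the second, so they moved 1.9 units closer together.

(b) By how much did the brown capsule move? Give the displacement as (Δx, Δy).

(-3.3, 2.4)

From the two frames, the brown capsule sits at roughly (7.2, 3.2) before and (3.9, 5.6) after.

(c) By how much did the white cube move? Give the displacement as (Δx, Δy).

(-1.6, -1.2)

The white cube started near (3.0, 7.2) and ended near (1.4, 6.0).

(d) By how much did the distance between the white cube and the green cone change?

+1.2

Before: roughly 4.3 units apart; after: 5.5. That's 1.2 units further apart.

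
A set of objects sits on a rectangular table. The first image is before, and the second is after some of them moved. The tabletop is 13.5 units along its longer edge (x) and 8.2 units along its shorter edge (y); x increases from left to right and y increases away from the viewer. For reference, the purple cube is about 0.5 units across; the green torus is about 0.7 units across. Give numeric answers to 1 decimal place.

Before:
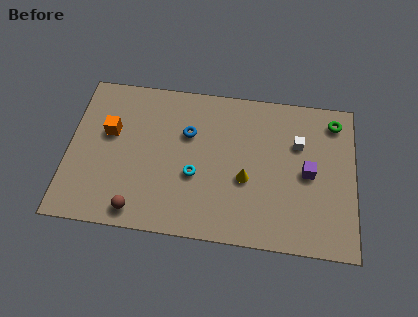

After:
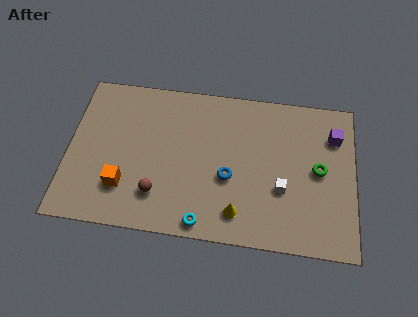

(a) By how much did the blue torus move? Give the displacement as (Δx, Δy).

(2.0, -2.1)

From the two frames, the blue torus sits at roughly (5.6, 5.4) before and (7.6, 3.3) after.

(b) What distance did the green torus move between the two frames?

2.8

From (12.5, 6.9) to (11.8, 4.2), the green torus covered √(0.7² + 2.7²) ≈ 2.8 units.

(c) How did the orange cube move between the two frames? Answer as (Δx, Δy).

(0.8, -2.8)

The orange cube was at about (1.9, 5.0) and moved to about (2.7, 2.2).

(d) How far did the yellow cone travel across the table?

1.8

The yellow cone moved from about (8.4, 3.3) to (8.1, 1.5), a distance of √(0.3² + 1.8²) ≈ 1.8.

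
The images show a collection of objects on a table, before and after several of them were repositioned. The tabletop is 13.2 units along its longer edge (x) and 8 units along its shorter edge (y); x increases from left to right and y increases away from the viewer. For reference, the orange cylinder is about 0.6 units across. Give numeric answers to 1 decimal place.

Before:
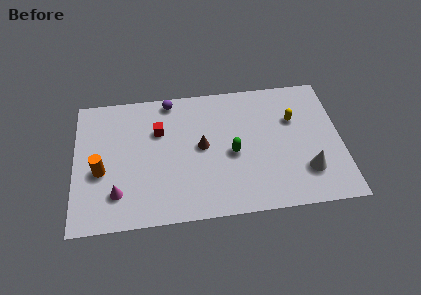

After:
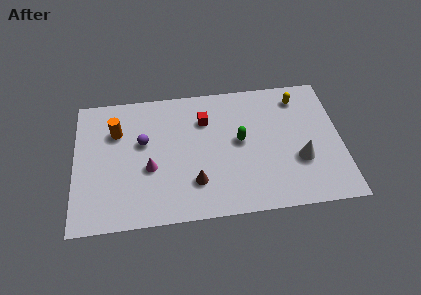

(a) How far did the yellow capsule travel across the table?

1.3

From (10.9, 5.3) to (11.2, 6.6), the yellow capsule covered √(0.3² + 1.3²) ≈ 1.3 units.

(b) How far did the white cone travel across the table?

0.8

The white cone was near (11.4, 2.1) before and (11.1, 2.8) after, so it travelled √(0.3² + 0.7²) ≈ 0.8 units.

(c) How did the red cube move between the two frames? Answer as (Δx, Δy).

(2.3, 0.4)

The red cube started near (4.2, 5.4) and ended near (6.5, 5.8).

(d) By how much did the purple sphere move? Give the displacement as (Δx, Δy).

(-1.4, -2.4)

The purple sphere started near (4.8, 7.2) and ended near (3.4, 4.8).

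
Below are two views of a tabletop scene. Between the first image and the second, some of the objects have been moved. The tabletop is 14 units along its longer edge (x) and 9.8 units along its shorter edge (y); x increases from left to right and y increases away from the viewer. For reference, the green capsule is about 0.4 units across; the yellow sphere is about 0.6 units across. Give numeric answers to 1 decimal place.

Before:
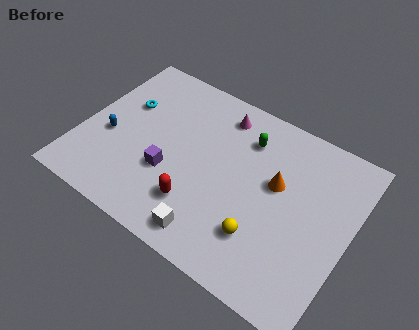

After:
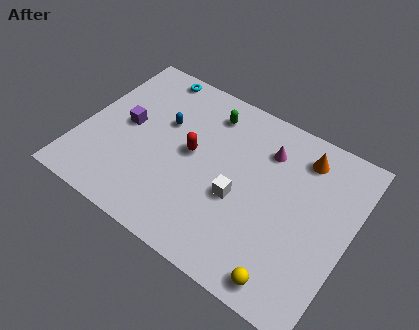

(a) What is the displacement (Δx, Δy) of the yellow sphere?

(1.6, -1.5)

From the two frames, the yellow sphere sits at roughly (9.9, 2.6) before and (11.5, 1.1) after.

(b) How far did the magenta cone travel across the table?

2.7

The magenta cone was near (6.7, 8.2) before and (9.3, 7.4) after, so it travelled √(2.6² + 0.8²) ≈ 2.7 units.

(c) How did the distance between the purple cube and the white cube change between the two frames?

+2.8

They were about 3.5 units apart before and 6.3 after — 2.8 units further apart.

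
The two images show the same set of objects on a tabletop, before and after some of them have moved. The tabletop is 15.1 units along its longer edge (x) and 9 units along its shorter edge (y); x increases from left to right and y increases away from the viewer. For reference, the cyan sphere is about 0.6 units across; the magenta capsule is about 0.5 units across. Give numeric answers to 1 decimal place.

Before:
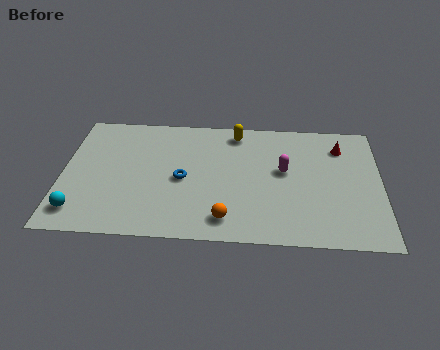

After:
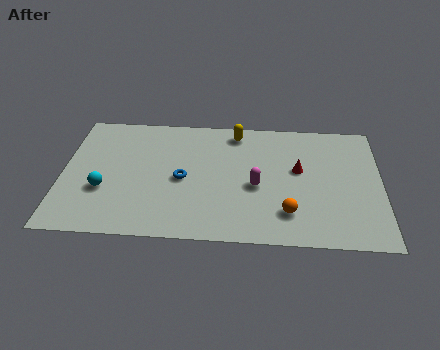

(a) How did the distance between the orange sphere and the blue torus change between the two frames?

+2.0

Before: roughly 3.4 units apart; after: 5.4. That's 2.0 units further apart.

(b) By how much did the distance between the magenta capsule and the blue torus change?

-1.4

They were about 4.9 units apart before and 3.5 after — 1.4 units closer together.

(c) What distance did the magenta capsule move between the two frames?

1.8

The magenta capsule was near (10.5, 5.1) before and (9.2, 3.9) after, so it travelled √(1.3² + 1.2²) ≈ 1.8 units.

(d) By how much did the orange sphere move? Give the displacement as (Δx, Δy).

(2.9, 0.6)

From the two frames, the orange sphere sits at roughly (7.8, 1.5) before and (10.7, 2.1) after.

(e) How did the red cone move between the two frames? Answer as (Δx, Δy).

(-2.0, -1.8)

From the two frames, the red cone sits at roughly (13.2, 7.0) before and (11.2, 5.2) after.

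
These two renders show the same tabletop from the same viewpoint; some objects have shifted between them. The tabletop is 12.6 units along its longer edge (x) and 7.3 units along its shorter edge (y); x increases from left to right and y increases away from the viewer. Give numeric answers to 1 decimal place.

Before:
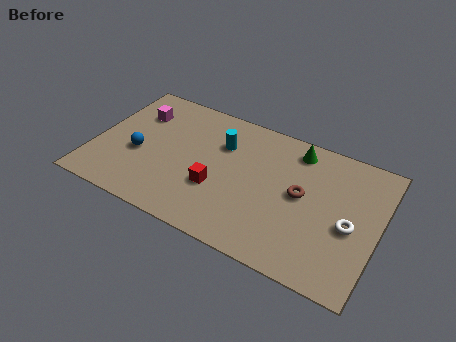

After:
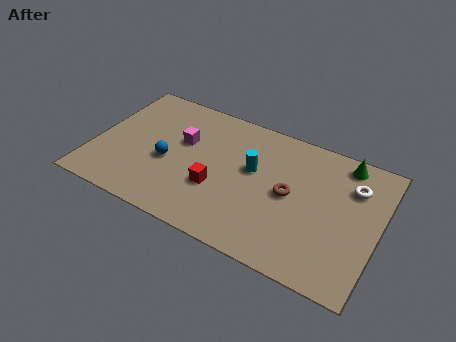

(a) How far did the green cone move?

2.1

The green cone was near (8.7, 6.2) before and (10.8, 6.4) after, so it travelled √(2.1² + 0.2²) ≈ 2.1 units.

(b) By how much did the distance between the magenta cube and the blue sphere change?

-0.8

The distance was about 2.3 in the first image and 1.5 in the second, so they moved 0.8 units closer together.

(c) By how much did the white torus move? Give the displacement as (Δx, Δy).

(-0.1, 2.1)

From the two frames, the white torus sits at roughly (11.4, 3.2) before and (11.3, 5.3) after.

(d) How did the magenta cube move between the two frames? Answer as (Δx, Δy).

(2.2, -0.8)

The magenta cube was at about (1.6, 5.3) and moved to about (3.8, 4.5).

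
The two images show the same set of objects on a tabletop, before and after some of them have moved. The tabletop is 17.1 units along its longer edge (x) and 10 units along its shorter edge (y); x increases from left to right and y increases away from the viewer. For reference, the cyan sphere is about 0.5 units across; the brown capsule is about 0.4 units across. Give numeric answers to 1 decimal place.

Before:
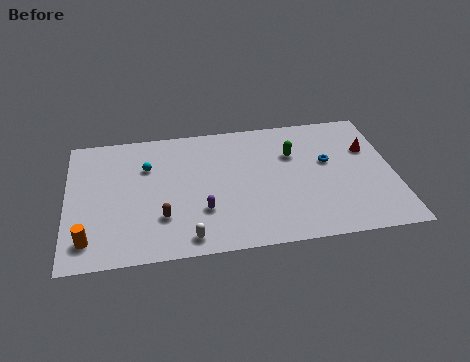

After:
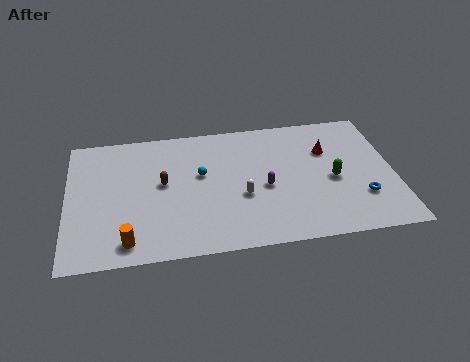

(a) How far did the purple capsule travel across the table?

3.5

The purple capsule was near (7.0, 3.1) before and (10.3, 4.4) after, so it travelled √(3.3² + 1.3²) ≈ 3.5 units.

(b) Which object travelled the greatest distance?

the white capsule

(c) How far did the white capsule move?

4.0

The white capsule moved from about (6.2, 1.2) to (9.1, 3.9), a distance of √(2.9² + 2.7²) ≈ 4.0.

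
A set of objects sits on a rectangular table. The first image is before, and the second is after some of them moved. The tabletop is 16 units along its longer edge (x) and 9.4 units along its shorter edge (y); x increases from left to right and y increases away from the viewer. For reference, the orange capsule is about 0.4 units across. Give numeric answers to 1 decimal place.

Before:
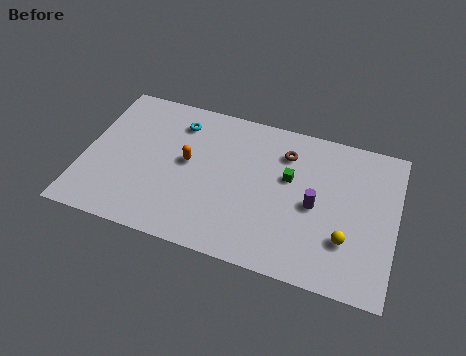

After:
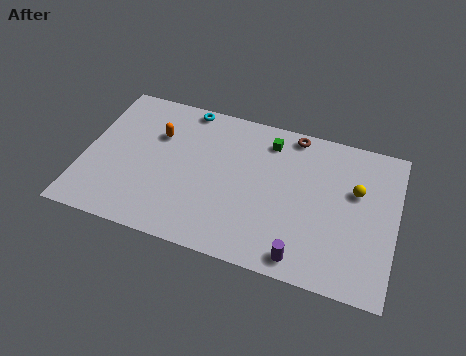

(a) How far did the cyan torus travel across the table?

1.1

From (4.6, 7.5) to (4.9, 8.6), the cyan torus covered √(0.3² + 1.1²) ≈ 1.1 units.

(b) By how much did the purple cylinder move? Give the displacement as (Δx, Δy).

(-0.4, -3.3)

The purple cylinder was at about (11.9, 4.4) and moved to about (11.5, 1.1).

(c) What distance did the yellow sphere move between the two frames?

3.1

From (13.6, 2.8) to (13.9, 5.9), the yellow sphere covered √(0.3² + 3.1²) ≈ 3.1 units.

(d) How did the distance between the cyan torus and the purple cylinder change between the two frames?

+2.1

They were about 7.9 units apart before and 10.0 after — 2.1 units further apart.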